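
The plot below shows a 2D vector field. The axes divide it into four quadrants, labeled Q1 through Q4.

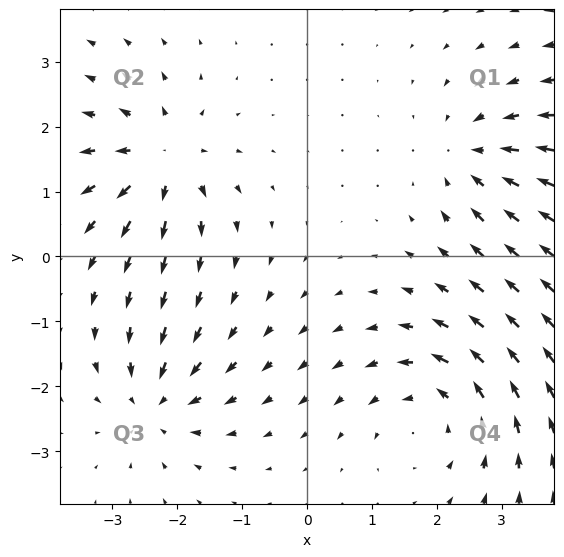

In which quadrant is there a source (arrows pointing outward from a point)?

The source sits at approximately (-2.2, 1.5), which lies in quadrant Q2. The divergence there is about +5, positive as expected for a source.

Q2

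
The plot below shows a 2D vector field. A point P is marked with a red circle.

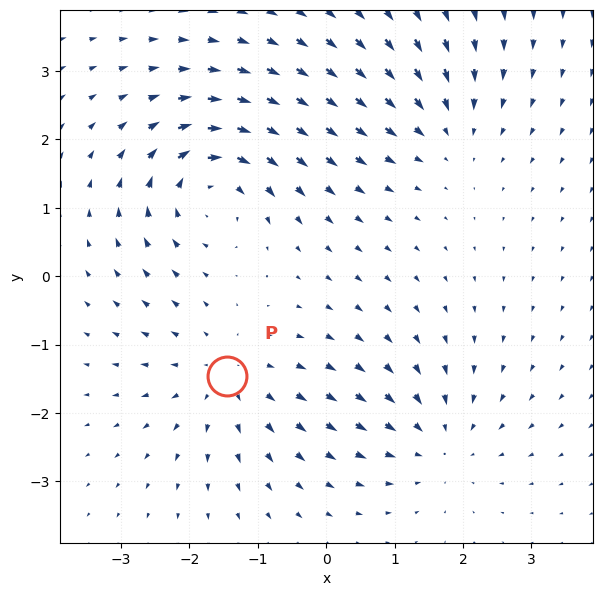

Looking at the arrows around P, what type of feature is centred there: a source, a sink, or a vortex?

At P (-1.4, -1.5) the arrows spread outward. Divergence about +4, curl ≈0 — positive divergence with near-zero curl is a source.

source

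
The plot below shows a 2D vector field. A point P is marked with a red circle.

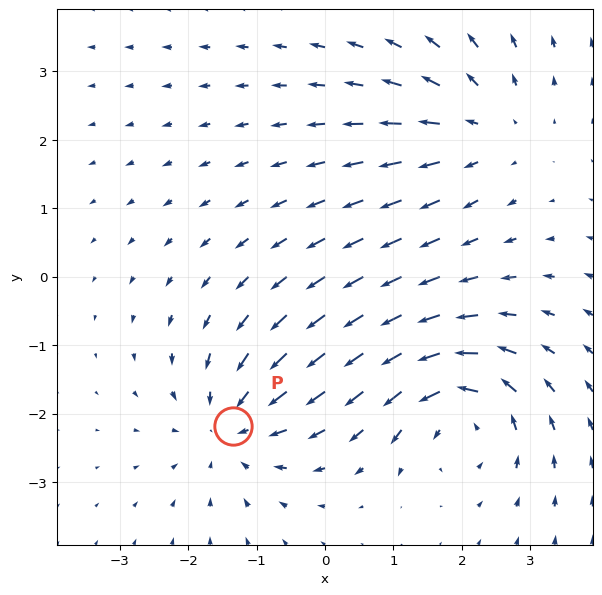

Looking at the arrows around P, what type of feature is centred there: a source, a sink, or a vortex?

At P (-1.3, -2.2) the arrows converge inward. Divergence about -5, curl ≈0 — negative divergence with near-zero curl is a sink.

sink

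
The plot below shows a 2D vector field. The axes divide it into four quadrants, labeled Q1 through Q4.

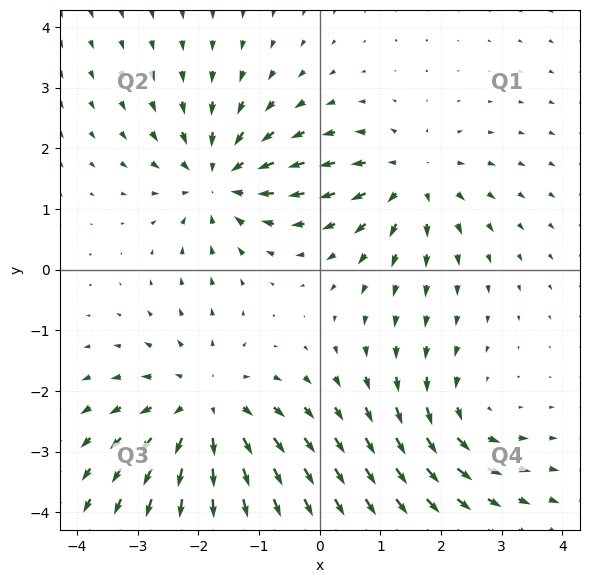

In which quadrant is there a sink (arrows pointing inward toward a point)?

Q2

The sink sits at approximately (-1.7, 1.5), which lies in quadrant Q2. The divergence there is about -4, negative as expected for a sink.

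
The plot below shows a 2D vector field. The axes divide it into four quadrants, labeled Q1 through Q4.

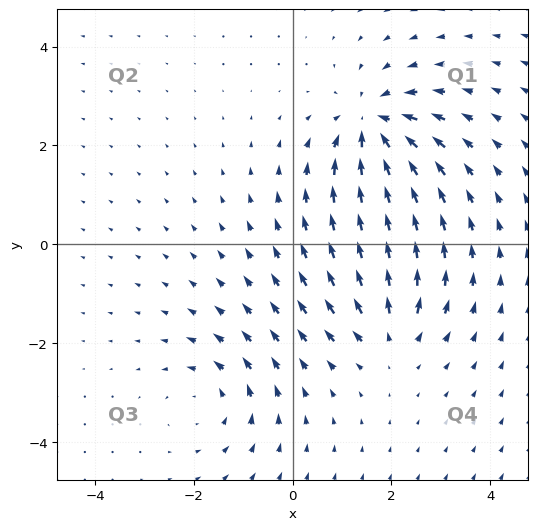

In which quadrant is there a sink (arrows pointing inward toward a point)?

Q1

The sink sits at approximately (1.6, 2.4), which lies in quadrant Q1. The divergence there is about -6, negative as expected for a sink.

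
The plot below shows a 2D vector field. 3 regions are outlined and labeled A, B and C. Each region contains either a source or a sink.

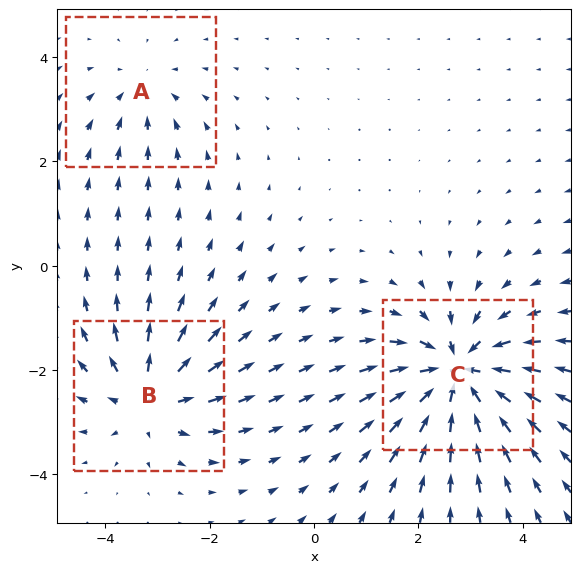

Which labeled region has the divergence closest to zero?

Divergence at each region's feature centre — A: about -2, B: about +3, C: about -5. Region A is closest to zero.

A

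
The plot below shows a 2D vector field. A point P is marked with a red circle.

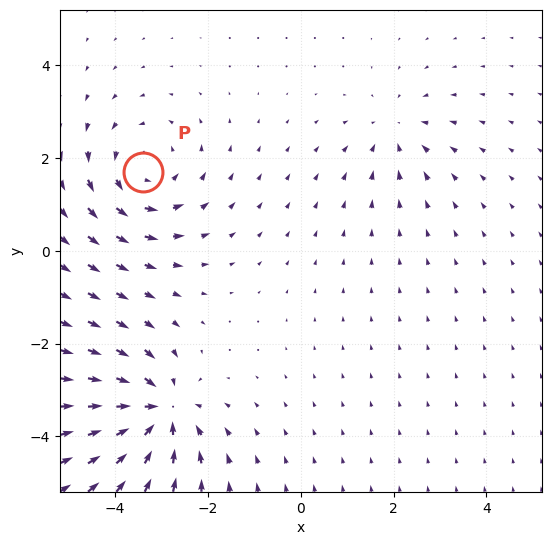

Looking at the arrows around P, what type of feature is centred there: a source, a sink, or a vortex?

vortex

At P (-3.4, 1.7) the arrows circulate counterclockwise. Divergence ≈0, curl about +4 — near-zero divergence with nonzero curl is a vortex.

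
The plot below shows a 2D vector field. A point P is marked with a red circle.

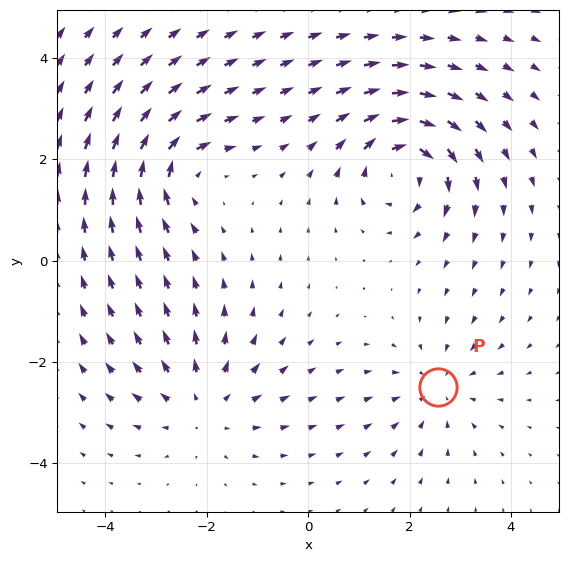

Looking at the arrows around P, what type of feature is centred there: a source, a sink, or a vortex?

At P (2.6, -2.5) the arrows converge inward. Divergence about -3, curl ≈0 — negative divergence with near-zero curl is a sink.

sink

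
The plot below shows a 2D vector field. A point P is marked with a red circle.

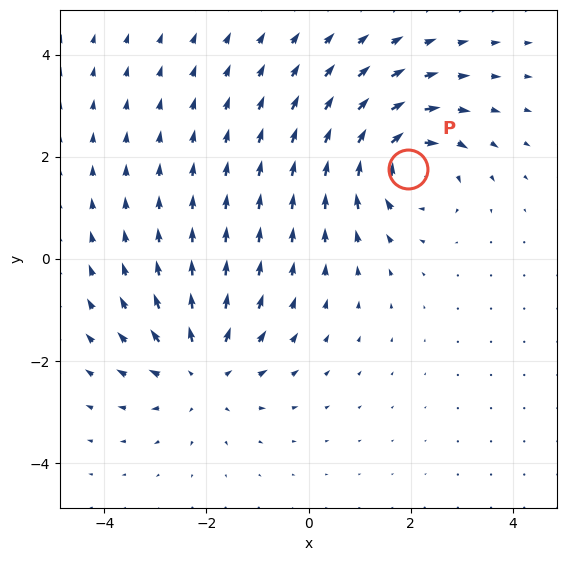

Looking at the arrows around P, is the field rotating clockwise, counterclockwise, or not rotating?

Near P at (1.9, 1.8) the arrows circulate clockwise. The curl (z-component) there is about -5; negative curl means clockwise rotation.

clockwise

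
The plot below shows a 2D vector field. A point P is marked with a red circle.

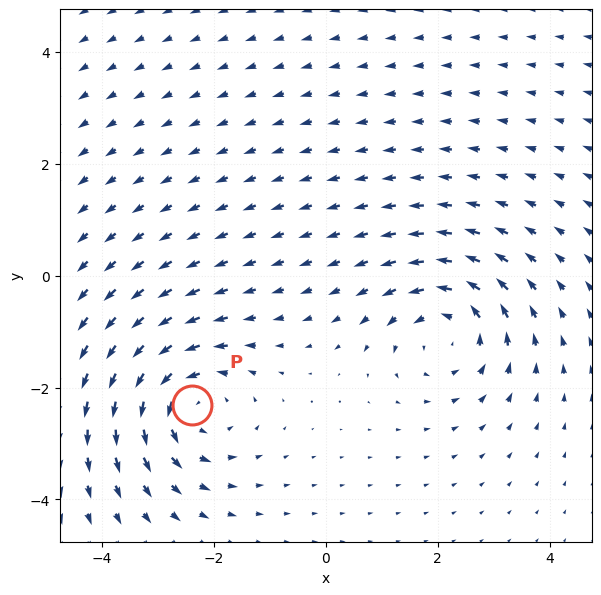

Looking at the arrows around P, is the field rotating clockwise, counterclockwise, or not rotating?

Near P at (-2.4, -2.3) the arrows circulate counterclockwise. The curl (z-component) there is about +4; positive curl means counterclockwise rotation.

counterclockwise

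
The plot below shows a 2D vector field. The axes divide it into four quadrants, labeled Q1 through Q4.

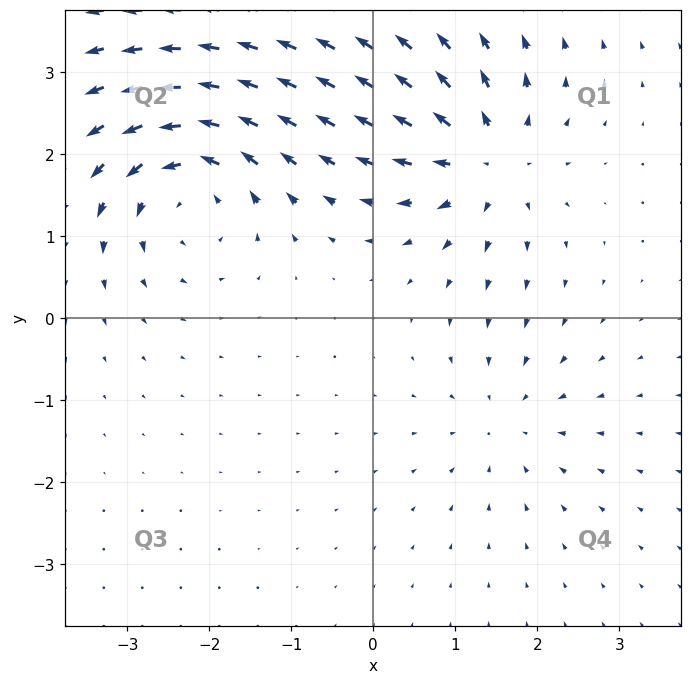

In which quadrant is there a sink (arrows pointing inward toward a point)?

Q4

The sink sits at approximately (1.6, -1.2), which lies in quadrant Q4. The divergence there is about -3, negative as expected for a sink.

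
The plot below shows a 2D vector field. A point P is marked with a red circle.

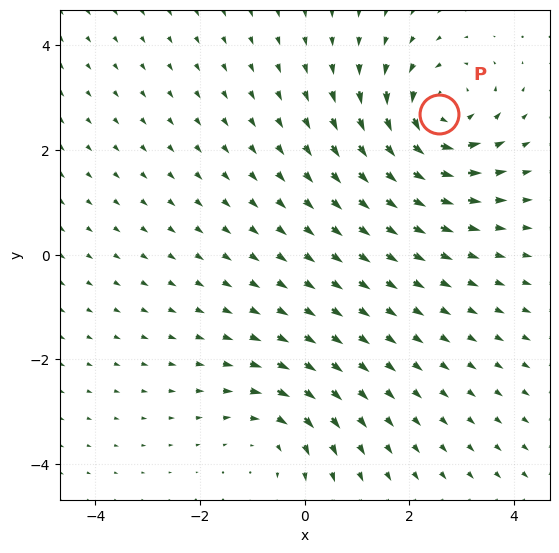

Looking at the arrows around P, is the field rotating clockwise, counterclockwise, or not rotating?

counterclockwise

Near P at (2.6, 2.7) the arrows circulate counterclockwise. The curl (z-component) there is about +5; positive curl means counterclockwise rotation.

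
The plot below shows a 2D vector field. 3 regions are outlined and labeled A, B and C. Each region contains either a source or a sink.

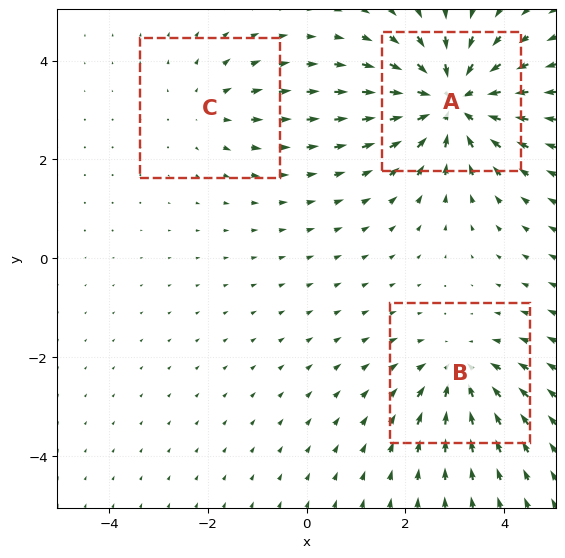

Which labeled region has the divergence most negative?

Divergence at each region's feature centre — A: about -5, B: about -3, C: about +2. Region A is most negative.

A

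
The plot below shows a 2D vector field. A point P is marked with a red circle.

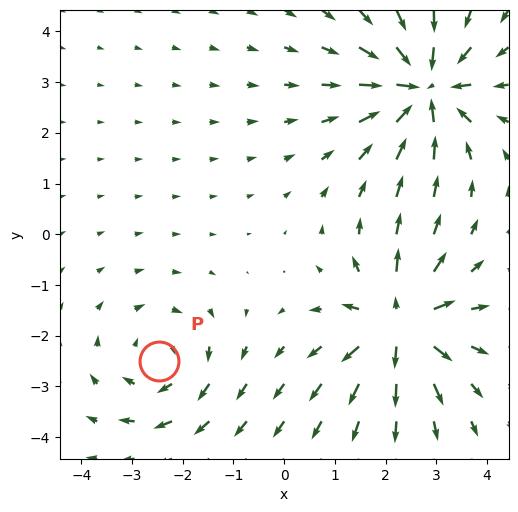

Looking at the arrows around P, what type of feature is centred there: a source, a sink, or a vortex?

At P (-2.5, -2.5) the arrows circulate clockwise. Divergence ≈0, curl about -3 — near-zero divergence with nonzero curl is a vortex.

vortex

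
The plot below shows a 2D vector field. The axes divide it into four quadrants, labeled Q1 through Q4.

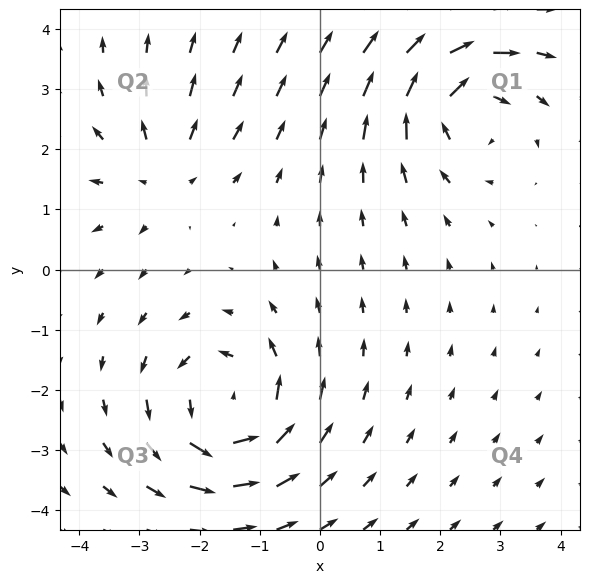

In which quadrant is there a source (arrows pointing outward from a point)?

Q2

The source sits at approximately (-2.7, 1.6), which lies in quadrant Q2. The divergence there is about +3, positive as expected for a source.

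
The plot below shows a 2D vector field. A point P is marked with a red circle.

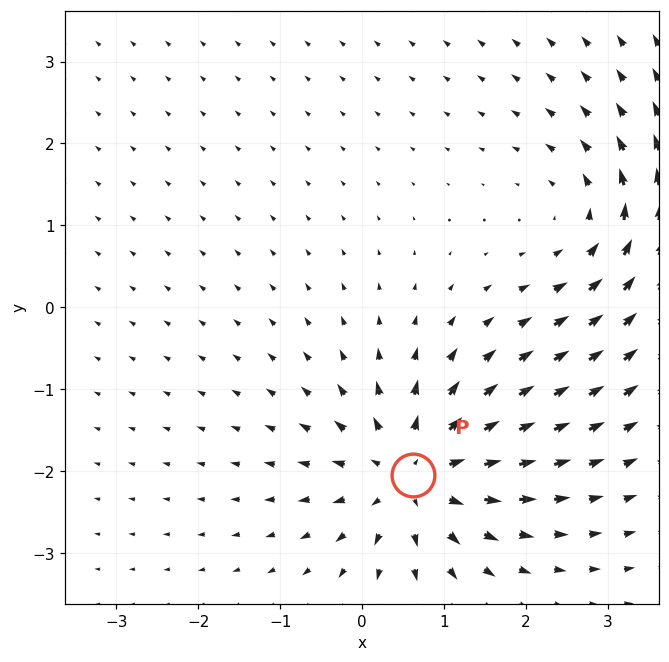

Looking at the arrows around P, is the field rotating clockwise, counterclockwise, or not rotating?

not rotating

Near P at (0.6, -2.0) the arrows show no circulation. The curl there is ≈0.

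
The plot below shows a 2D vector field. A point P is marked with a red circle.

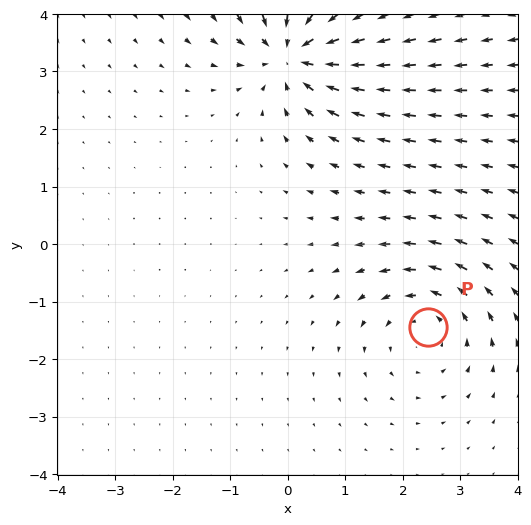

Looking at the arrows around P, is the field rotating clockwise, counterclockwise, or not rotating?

Near P at (2.4, -1.4) the arrows circulate counterclockwise. The curl (z-component) there is about +3; positive curl means counterclockwise rotation.

counterclockwise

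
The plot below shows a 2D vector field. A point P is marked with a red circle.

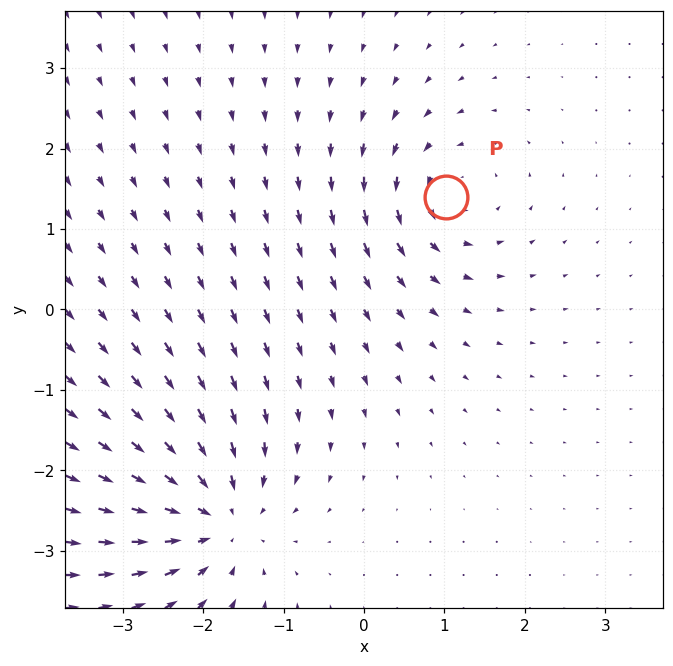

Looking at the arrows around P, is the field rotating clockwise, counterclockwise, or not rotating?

counterclockwise

Near P at (1.0, 1.4) the arrows circulate counterclockwise. The curl (z-component) there is about +4; positive curl means counterclockwise rotation.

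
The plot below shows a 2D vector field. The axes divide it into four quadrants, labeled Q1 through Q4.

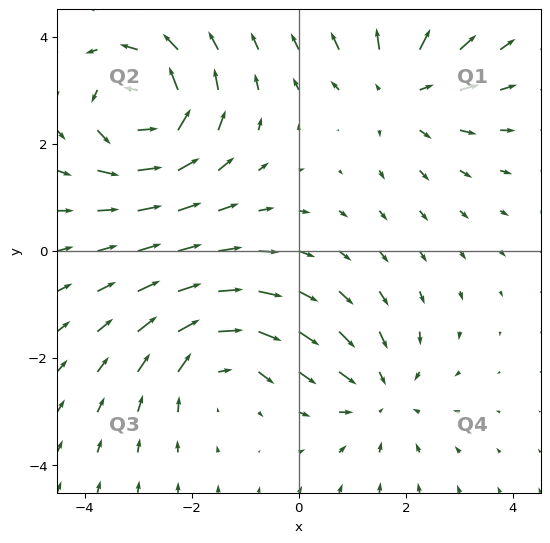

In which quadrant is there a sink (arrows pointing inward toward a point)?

The sink sits at approximately (1.5, -2.7), which lies in quadrant Q4. The divergence there is about -2, negative as expected for a sink.

Q4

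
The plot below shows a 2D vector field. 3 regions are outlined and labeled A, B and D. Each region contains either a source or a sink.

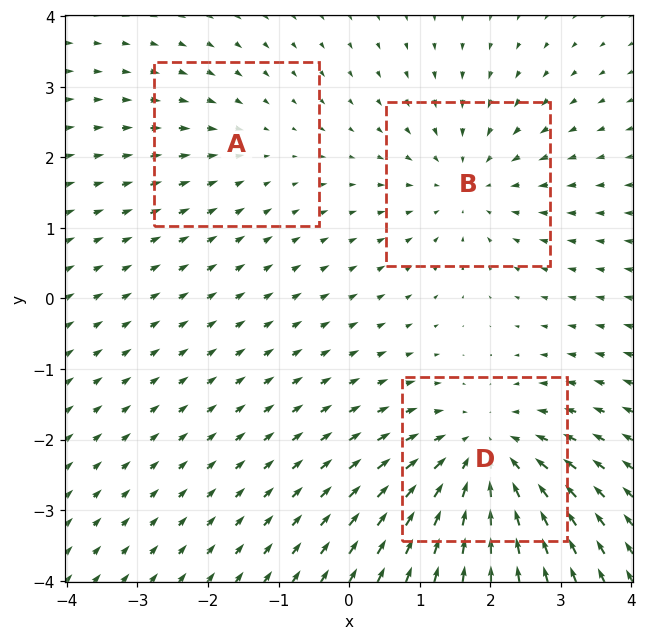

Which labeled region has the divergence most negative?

D

Divergence at each region's feature centre — A: about -2, B: about -3, D: about -5. Region D is most negative.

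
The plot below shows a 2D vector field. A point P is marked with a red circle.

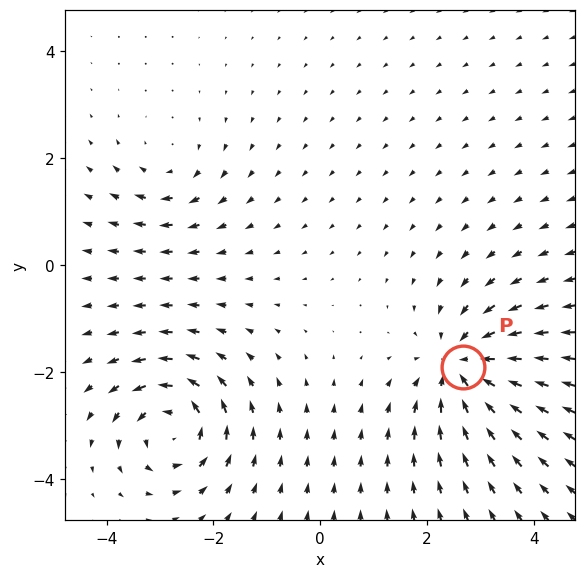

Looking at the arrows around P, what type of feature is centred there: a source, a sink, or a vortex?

sink

At P (2.7, -1.9) the arrows converge inward. Divergence about -5, curl ≈0 — negative divergence with near-zero curl is a sink.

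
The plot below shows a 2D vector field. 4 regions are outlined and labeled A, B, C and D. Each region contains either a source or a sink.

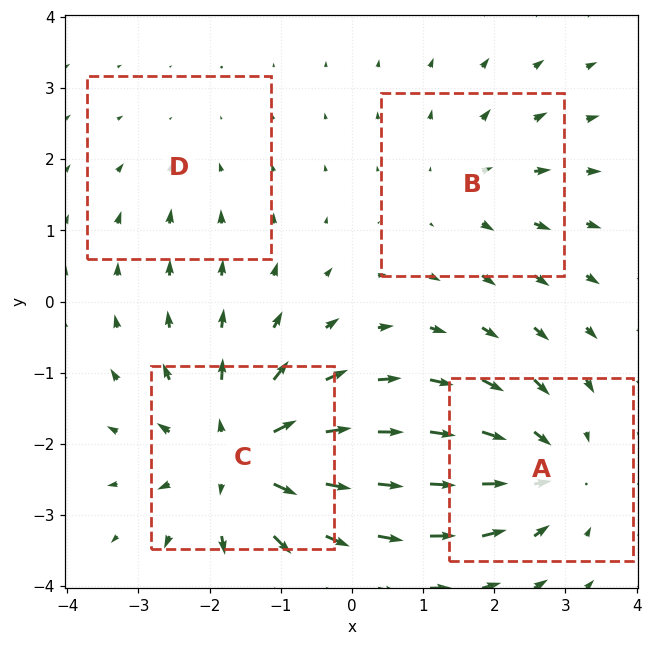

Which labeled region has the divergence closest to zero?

Divergence at each region's feature centre — A: about -4, B: about +3, C: about +6, D: about -2. Region D is closest to zero.

D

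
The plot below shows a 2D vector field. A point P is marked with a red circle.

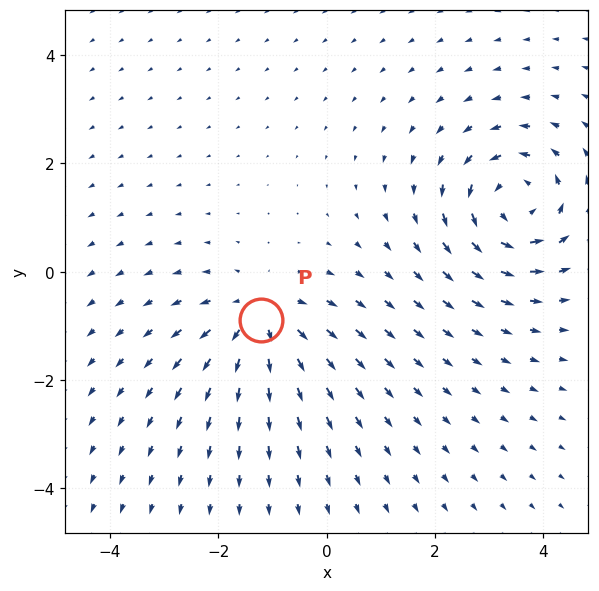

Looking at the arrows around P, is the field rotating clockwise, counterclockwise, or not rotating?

not rotating

Near P at (-1.2, -0.9) the arrows show no circulation. The curl there is ≈0.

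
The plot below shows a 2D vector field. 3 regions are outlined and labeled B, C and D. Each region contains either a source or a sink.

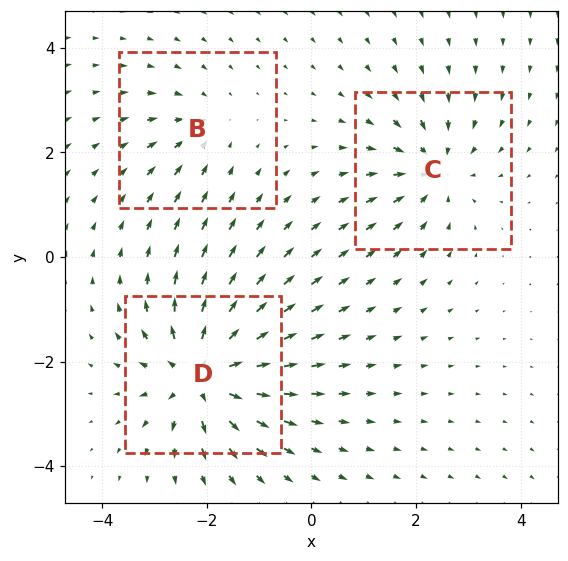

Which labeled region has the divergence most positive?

Divergence at each region's feature centre — B: about -2, C: about -4, D: about +6. Region D is most positive.

D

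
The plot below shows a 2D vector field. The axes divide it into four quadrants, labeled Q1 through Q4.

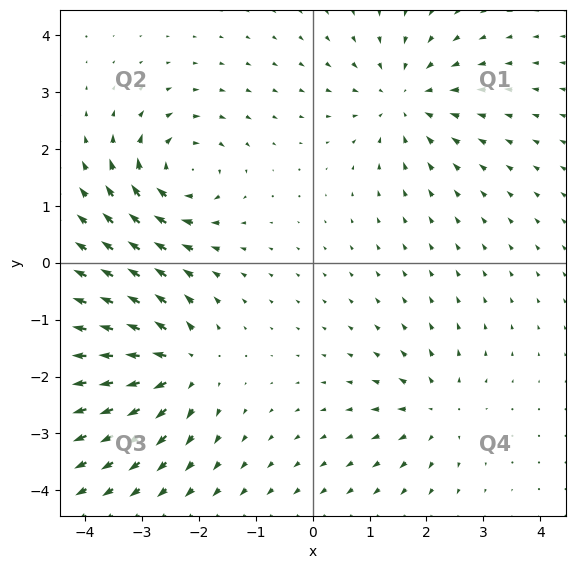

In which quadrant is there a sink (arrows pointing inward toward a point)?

Q1

The sink sits at approximately (1.6, 2.9), which lies in quadrant Q1. The divergence there is about -4, negative as expected for a sink.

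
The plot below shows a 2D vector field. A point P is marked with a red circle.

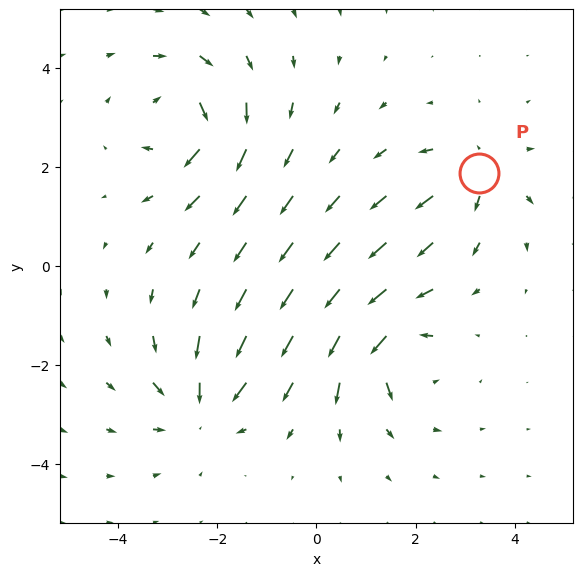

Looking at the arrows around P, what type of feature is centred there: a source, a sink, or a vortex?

At P (3.3, 1.9) the arrows spread outward. Divergence about +5, curl ≈0 — positive divergence with near-zero curl is a source.

source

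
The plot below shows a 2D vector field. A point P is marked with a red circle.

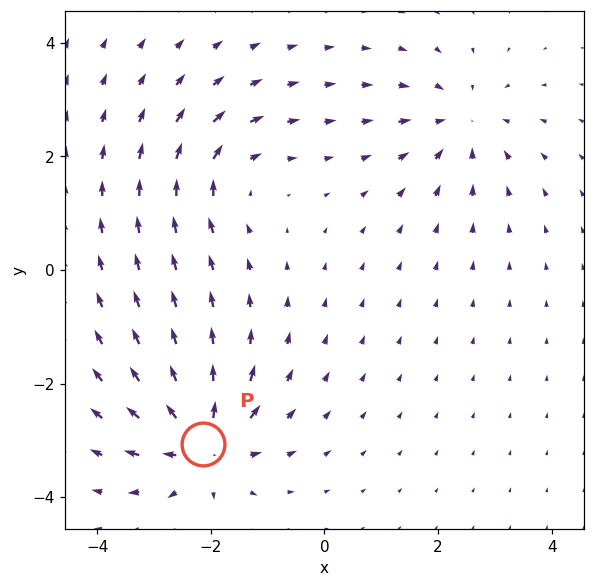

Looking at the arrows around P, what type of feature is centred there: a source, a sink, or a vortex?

source

At P (-2.1, -3.1) the arrows spread outward. Divergence about +7, curl ≈0 — positive divergence with near-zero curl is a source.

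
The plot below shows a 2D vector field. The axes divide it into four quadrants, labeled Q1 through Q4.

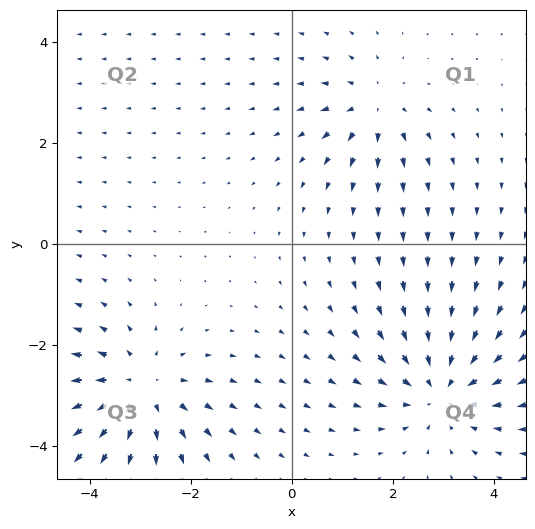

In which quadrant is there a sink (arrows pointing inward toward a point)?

Q4

The sink sits at approximately (3.0, -2.9), which lies in quadrant Q4. The divergence there is about -4, negative as expected for a sink.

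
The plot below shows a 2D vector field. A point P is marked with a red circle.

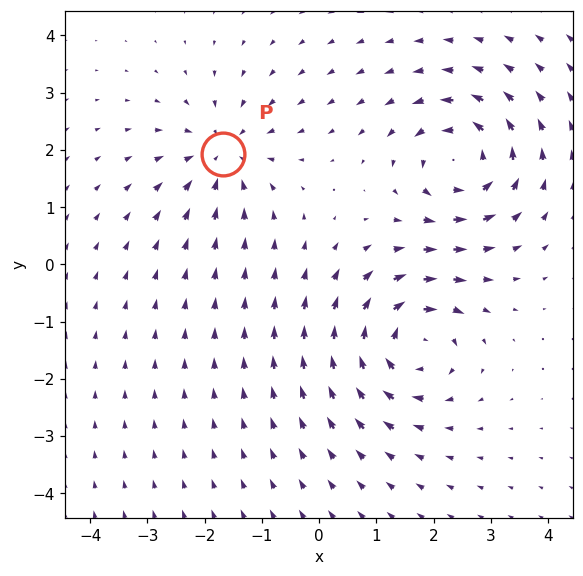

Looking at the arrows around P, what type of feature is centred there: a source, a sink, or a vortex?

At P (-1.7, 1.9) the arrows converge inward. Divergence about -4, curl ≈0 — negative divergence with near-zero curl is a sink.

sink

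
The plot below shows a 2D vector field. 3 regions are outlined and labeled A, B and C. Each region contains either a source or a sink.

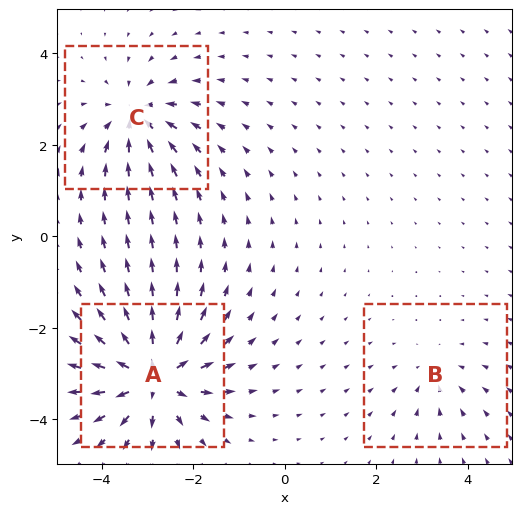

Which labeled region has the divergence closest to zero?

Divergence at each region's feature centre — A: about +6, B: about -2, C: about -4. Region B is closest to zero.

B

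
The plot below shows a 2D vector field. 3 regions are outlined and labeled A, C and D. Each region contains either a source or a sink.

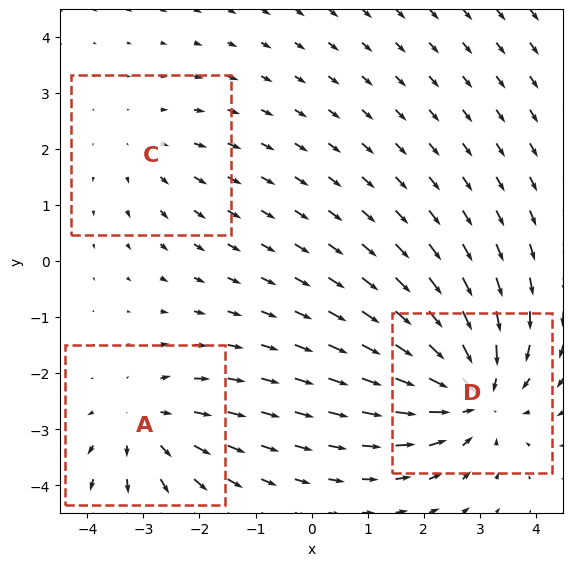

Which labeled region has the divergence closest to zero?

C

Divergence at each region's feature centre — A: about +3, C: about +2, D: about -5. Region C is closest to zero.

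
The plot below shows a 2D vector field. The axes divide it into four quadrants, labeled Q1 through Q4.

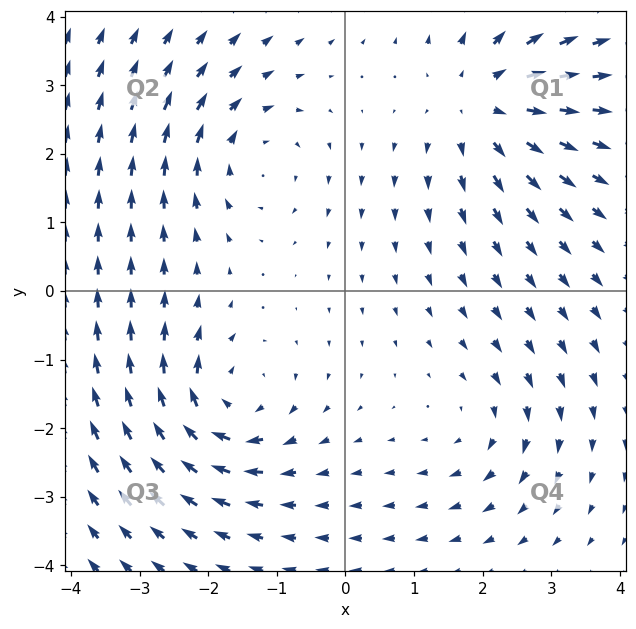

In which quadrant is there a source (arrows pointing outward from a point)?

The source sits at approximately (2.0, 2.7), which lies in quadrant Q1. The divergence there is about +4, positive as expected for a source.

Q1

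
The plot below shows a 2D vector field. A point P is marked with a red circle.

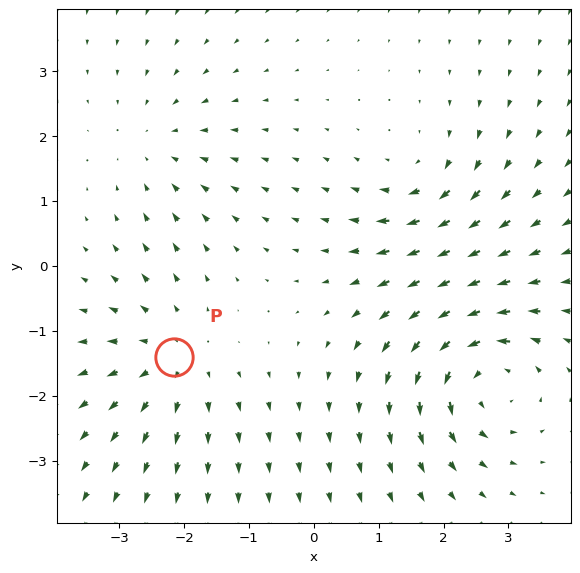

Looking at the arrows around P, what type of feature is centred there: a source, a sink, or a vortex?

At P (-2.2, -1.4) the arrows spread outward. Divergence about +4, curl ≈0 — positive divergence with near-zero curl is a source.

source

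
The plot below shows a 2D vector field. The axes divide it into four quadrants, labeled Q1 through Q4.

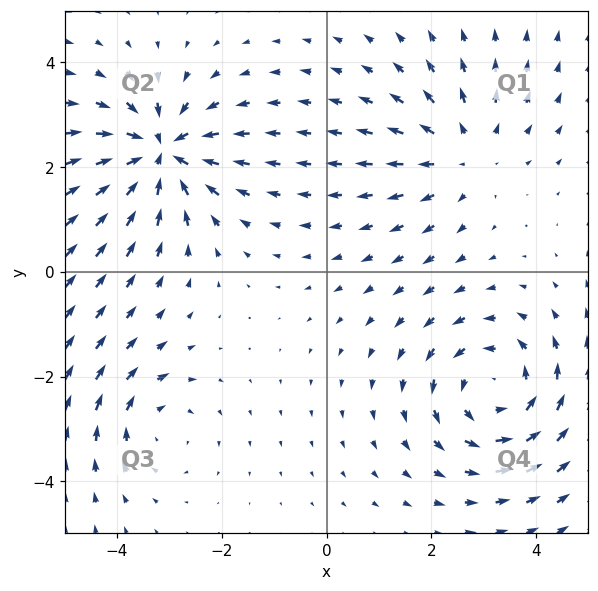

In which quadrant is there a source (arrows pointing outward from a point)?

Q1

The source sits at approximately (2.6, 2.2), which lies in quadrant Q1. The divergence there is about +3, positive as expected for a source.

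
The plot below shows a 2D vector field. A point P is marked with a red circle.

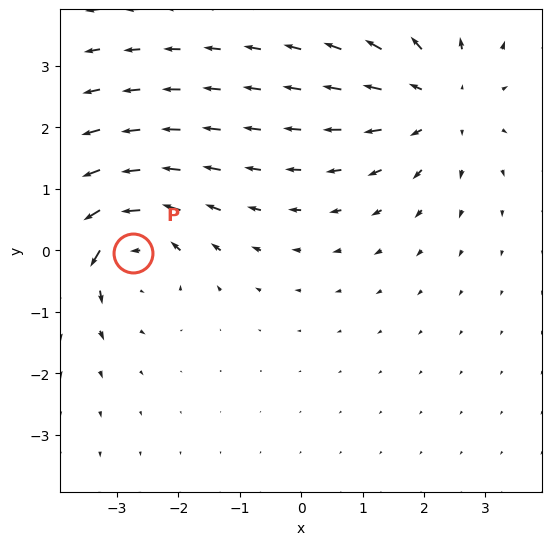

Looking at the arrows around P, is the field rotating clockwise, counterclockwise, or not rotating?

counterclockwise

Near P at (-2.7, -0.1) the arrows circulate counterclockwise. The curl (z-component) there is about +5; positive curl means counterclockwise rotation.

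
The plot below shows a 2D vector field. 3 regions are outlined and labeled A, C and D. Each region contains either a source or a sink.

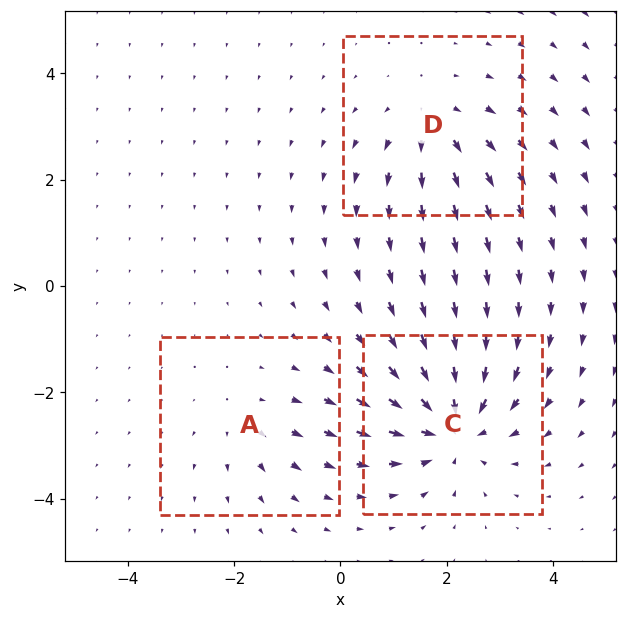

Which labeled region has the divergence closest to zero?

A

Divergence at each region's feature centre — A: about +2, C: about -5, D: about +3. Region A is closest to zero.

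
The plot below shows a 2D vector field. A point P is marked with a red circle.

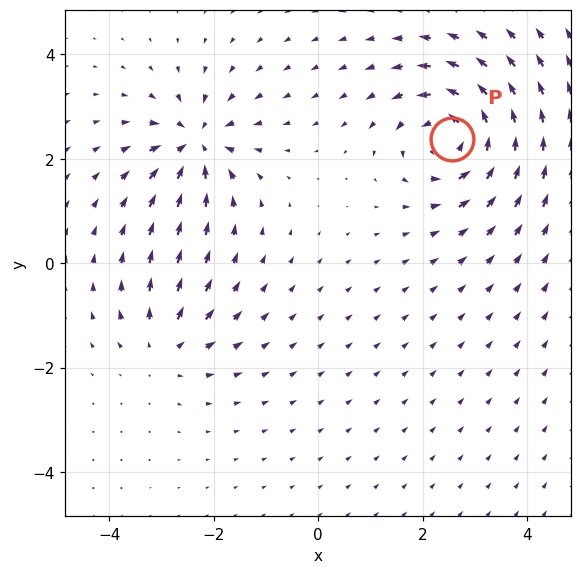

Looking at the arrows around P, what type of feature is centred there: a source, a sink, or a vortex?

vortex

At P (2.6, 2.4) the arrows circulate counterclockwise. Divergence ≈0, curl about +6 — near-zero divergence with nonzero curl is a vortex.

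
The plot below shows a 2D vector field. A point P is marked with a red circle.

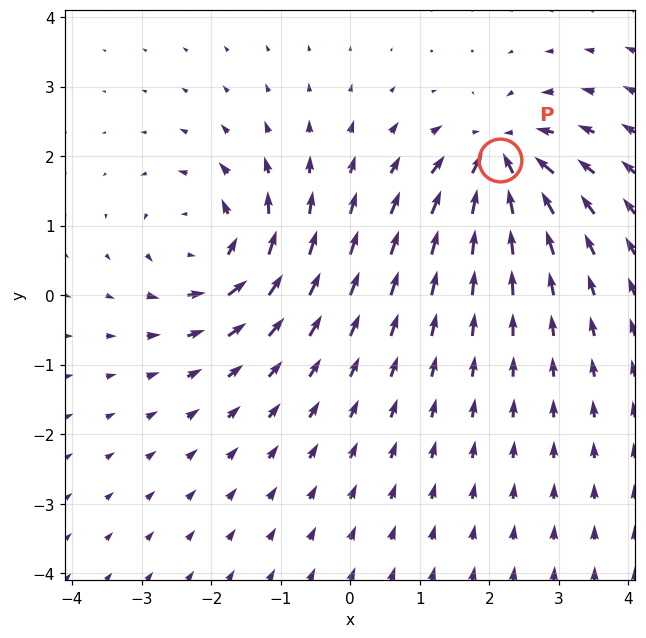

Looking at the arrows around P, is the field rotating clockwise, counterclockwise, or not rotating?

Near P at (2.1, 1.9) the arrows show no circulation. The curl there is ≈0.

not rotating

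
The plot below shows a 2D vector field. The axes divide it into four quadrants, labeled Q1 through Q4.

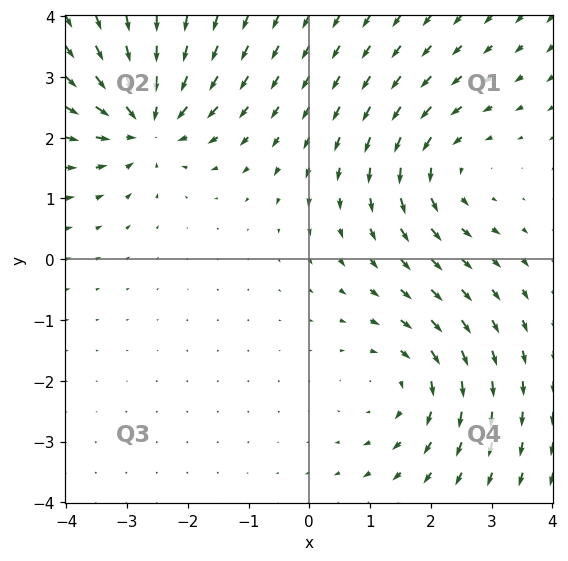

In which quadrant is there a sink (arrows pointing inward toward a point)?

The sink sits at approximately (-2.7, 2.3), which lies in quadrant Q2. The divergence there is about -5, negative as expected for a sink.

Q2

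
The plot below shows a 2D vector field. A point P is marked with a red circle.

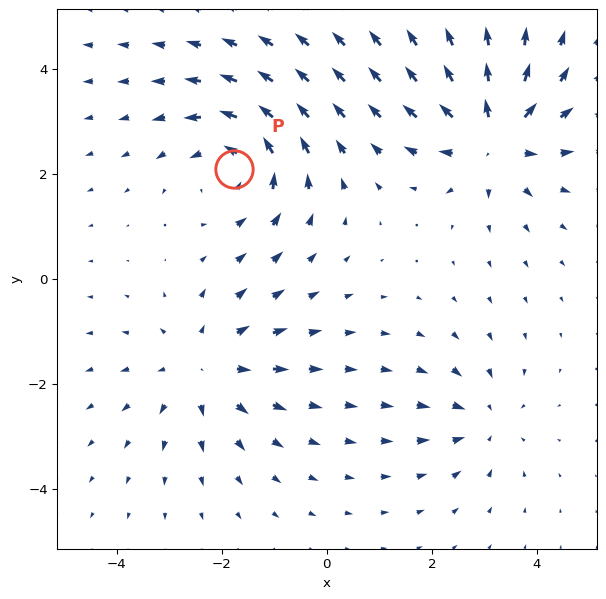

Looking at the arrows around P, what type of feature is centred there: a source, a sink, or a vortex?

vortex

At P (-1.8, 2.1) the arrows circulate counterclockwise. Divergence ≈0, curl about +5 — near-zero divergence with nonzero curl is a vortex.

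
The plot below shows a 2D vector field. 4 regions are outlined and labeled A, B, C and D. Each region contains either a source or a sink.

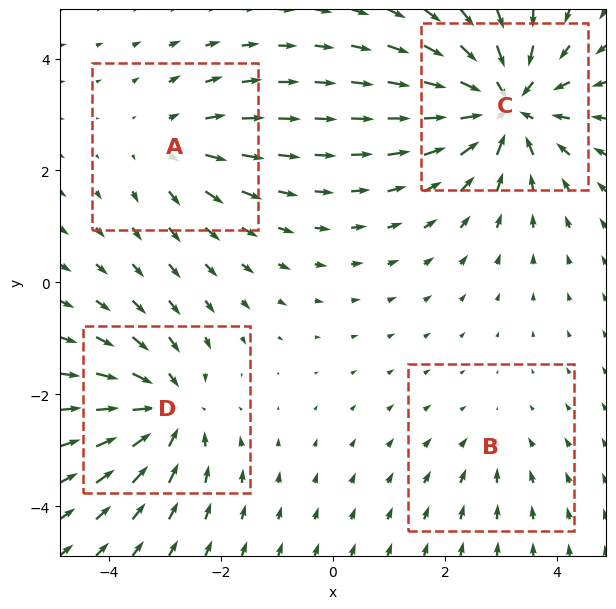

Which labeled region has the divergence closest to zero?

Divergence at each region's feature centre — A: about +3, B: about -2, C: about -7, D: about -5. Region B is closest to zero.

B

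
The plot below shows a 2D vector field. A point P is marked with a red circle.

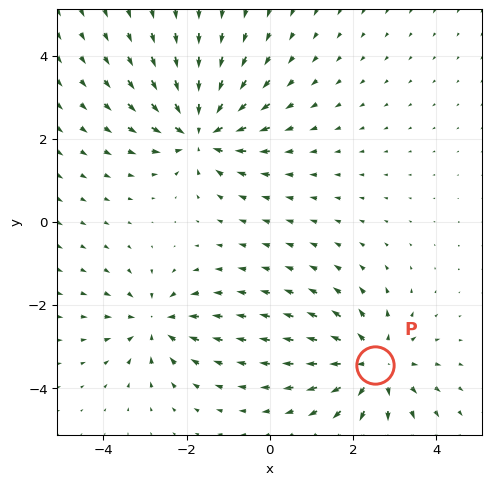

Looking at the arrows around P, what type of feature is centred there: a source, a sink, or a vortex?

At P (2.5, -3.4) the arrows spread outward. Divergence about +4, curl ≈0 — positive divergence with near-zero curl is a source.

source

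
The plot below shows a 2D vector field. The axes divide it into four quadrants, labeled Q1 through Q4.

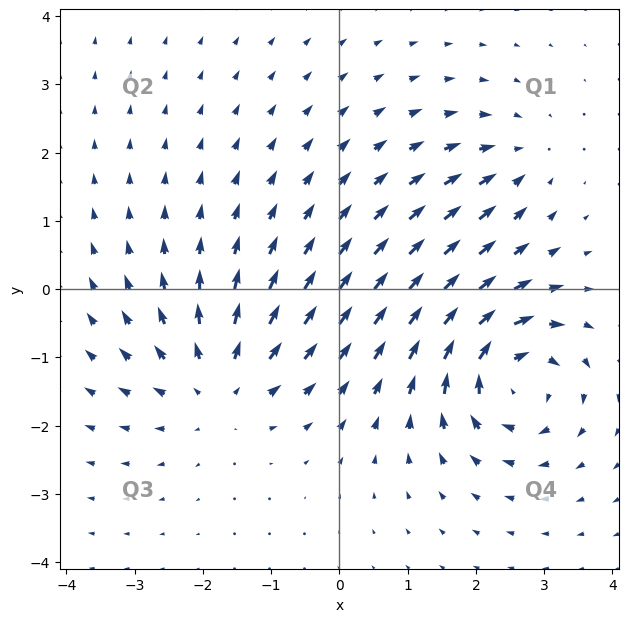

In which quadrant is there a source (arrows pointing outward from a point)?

The source sits at approximately (-1.8, -1.4), which lies in quadrant Q3. The divergence there is about +4, positive as expected for a source.

Q3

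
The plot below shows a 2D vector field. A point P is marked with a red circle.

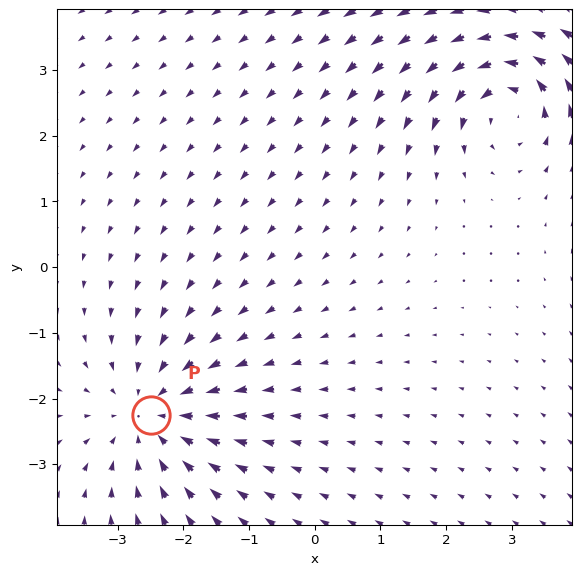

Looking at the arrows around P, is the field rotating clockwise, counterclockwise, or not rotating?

Near P at (-2.5, -2.2) the arrows show no circulation. The curl there is ≈0.

not rotating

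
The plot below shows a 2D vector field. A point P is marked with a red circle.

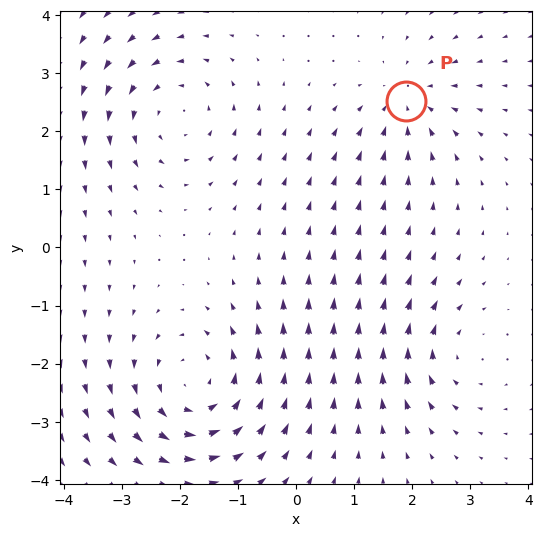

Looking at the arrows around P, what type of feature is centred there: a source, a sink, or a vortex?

sink

At P (1.9, 2.5) the arrows converge inward. Divergence about -3, curl ≈0 — negative divergence with near-zero curl is a sink.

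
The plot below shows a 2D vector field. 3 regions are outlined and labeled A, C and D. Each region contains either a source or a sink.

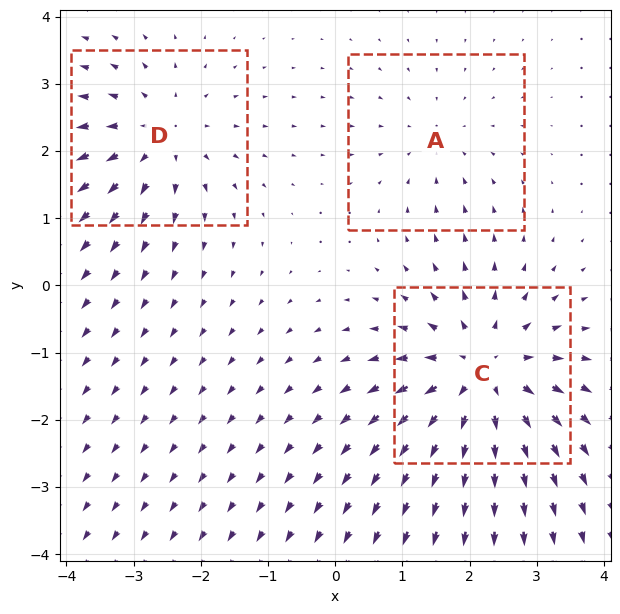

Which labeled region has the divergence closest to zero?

A

Divergence at each region's feature centre — A: about -2, C: about +5, D: about +4. Region A is closest to zero.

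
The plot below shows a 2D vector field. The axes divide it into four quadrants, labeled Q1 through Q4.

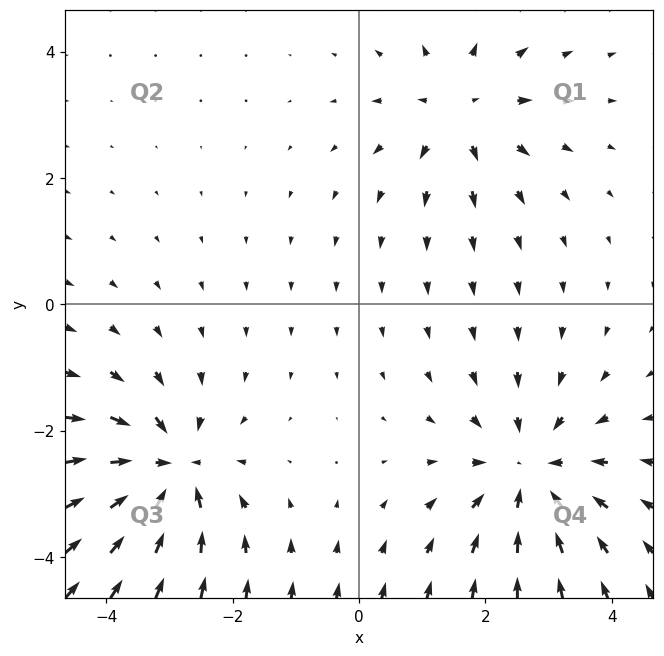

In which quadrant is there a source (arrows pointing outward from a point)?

Q1

The source sits at approximately (1.6, 3.1), which lies in quadrant Q1. The divergence there is about +4, positive as expected for a source.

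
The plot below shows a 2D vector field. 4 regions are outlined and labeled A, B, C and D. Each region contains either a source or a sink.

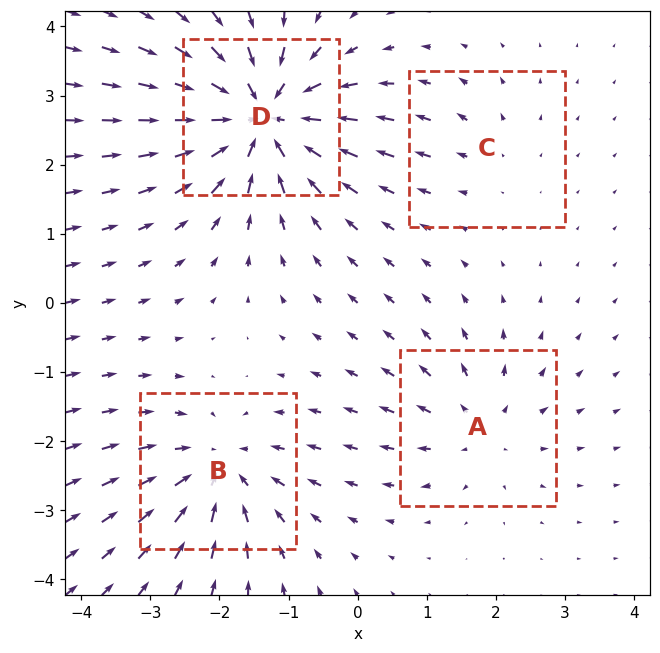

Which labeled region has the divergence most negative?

D

Divergence at each region's feature centre — A: about +4, B: about -5, C: about +2, D: about -8. Region D is most negative.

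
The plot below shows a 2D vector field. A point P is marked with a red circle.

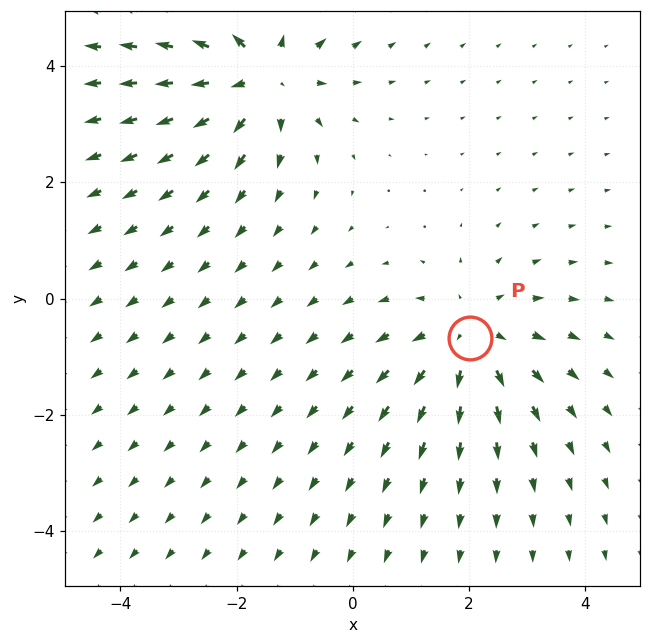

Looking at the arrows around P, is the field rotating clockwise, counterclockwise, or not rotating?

not rotating

Near P at (2.0, -0.7) the arrows show no circulation. The curl there is ≈0.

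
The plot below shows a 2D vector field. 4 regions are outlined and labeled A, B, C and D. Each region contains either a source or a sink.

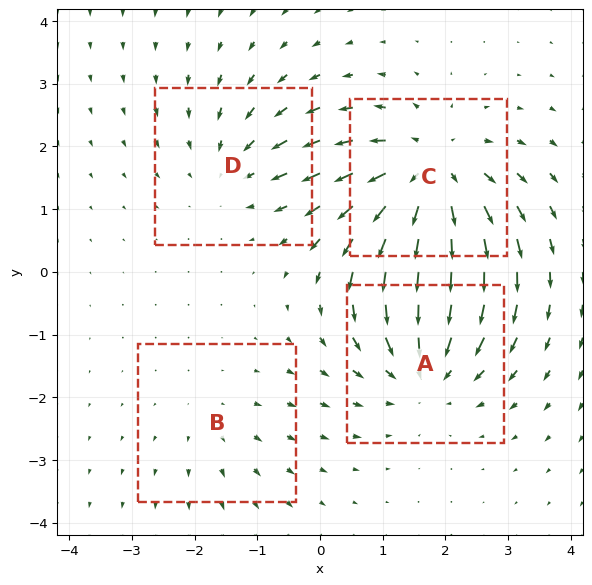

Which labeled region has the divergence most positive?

Divergence at each region's feature centre — A: about -5, B: about +2, C: about +6, D: about -3. Region C is most positive.

C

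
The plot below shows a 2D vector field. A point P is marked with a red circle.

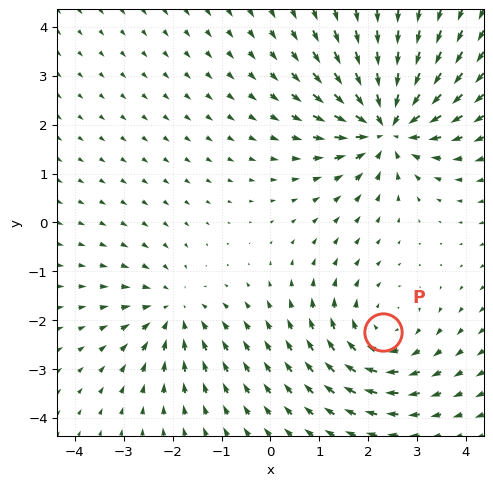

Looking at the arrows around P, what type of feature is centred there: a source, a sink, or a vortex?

vortex

At P (2.3, -2.2) the arrows circulate clockwise. Divergence ≈0, curl about -3 — near-zero divergence with nonzero curl is a vortex.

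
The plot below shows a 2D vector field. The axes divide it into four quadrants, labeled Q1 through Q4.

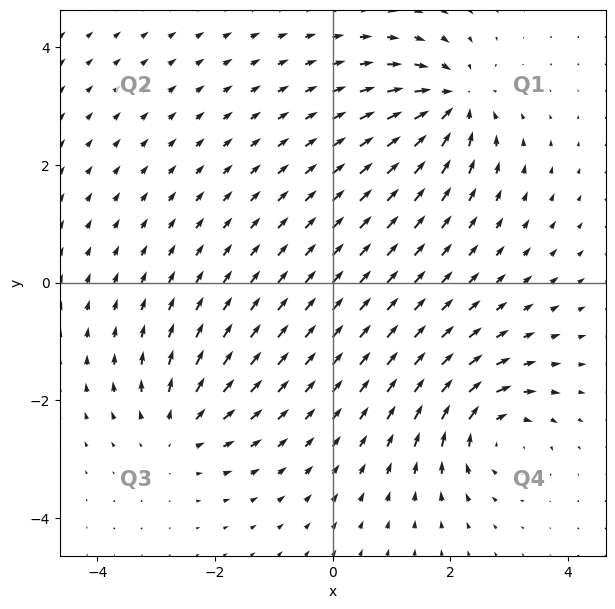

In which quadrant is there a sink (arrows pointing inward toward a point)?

The sink sits at approximately (2.0, 3.1), which lies in quadrant Q1. The divergence there is about -5, negative as expected for a sink.

Q1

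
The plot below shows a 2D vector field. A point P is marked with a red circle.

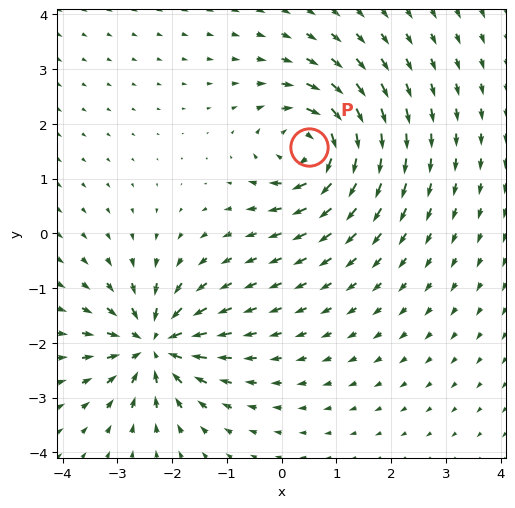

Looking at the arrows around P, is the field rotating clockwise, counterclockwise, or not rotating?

clockwise

Near P at (0.5, 1.6) the arrows circulate clockwise. The curl (z-component) there is about -5; negative curl means clockwise rotation.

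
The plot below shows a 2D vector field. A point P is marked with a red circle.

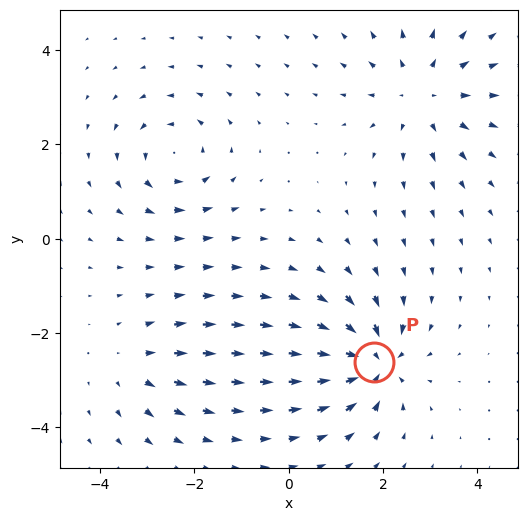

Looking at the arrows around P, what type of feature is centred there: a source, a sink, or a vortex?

At P (1.8, -2.6) the arrows converge inward. Divergence about -7, curl ≈0 — negative divergence with near-zero curl is a sink.

sink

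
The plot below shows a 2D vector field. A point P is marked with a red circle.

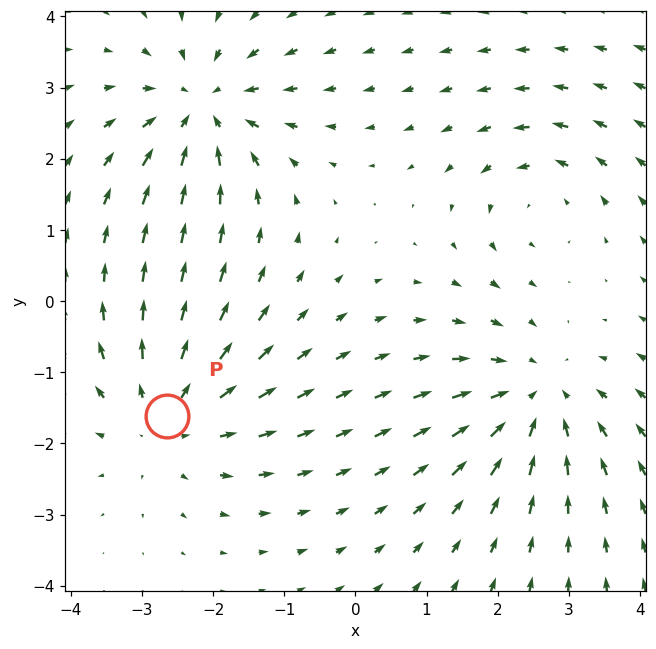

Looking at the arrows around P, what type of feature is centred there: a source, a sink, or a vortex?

At P (-2.6, -1.6) the arrows spread outward. Divergence about +4, curl ≈0 — positive divergence with near-zero curl is a source.

source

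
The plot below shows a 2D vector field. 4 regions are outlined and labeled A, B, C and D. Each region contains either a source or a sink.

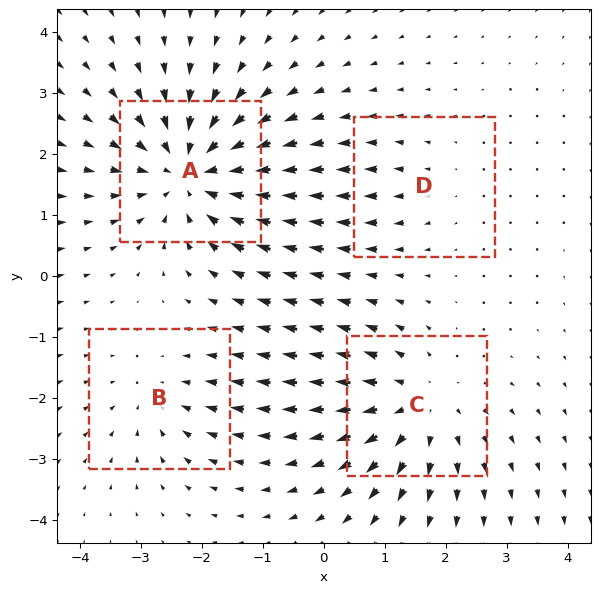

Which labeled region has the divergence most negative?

Divergence at each region's feature centre — A: about -6, B: about -3, C: about +5, D: about +2. Region A is most negative.

A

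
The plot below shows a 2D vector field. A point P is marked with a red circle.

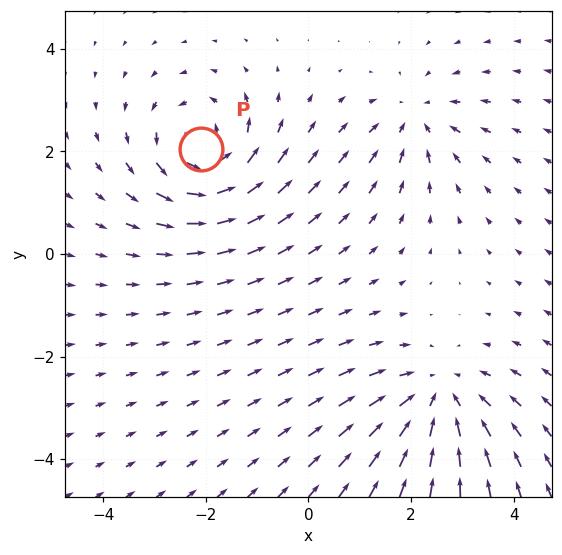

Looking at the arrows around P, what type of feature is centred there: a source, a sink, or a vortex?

vortex

At P (-2.1, 2.0) the arrows circulate counterclockwise. Divergence ≈0, curl about +5 — near-zero divergence with nonzero curl is a vortex.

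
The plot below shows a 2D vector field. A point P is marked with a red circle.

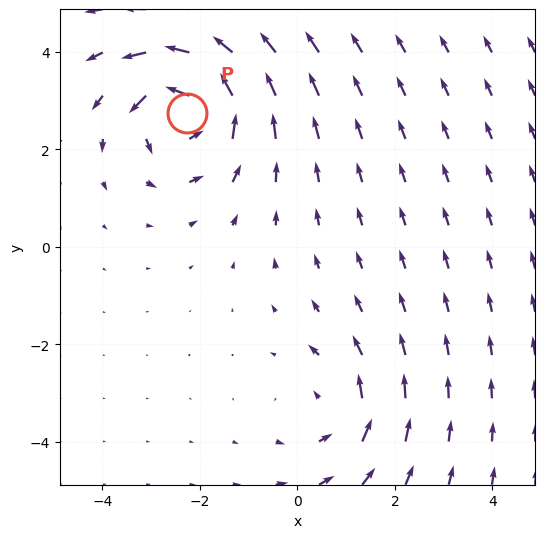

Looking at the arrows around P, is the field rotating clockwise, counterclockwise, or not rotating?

Near P at (-2.3, 2.8) the arrows circulate counterclockwise. The curl (z-component) there is about +5; positive curl means counterclockwise rotation.

counterclockwise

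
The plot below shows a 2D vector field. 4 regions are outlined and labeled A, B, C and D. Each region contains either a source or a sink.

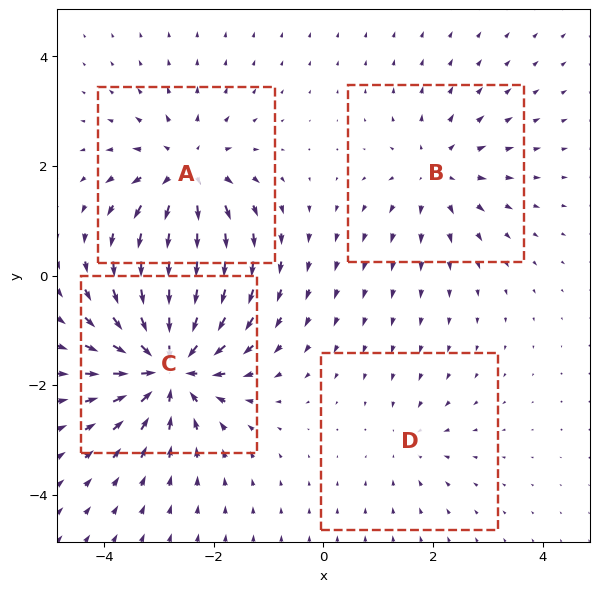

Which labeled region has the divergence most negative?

Divergence at each region's feature centre — A: about +5, B: about +4, C: about -8, D: about -2. Region C is most negative.

C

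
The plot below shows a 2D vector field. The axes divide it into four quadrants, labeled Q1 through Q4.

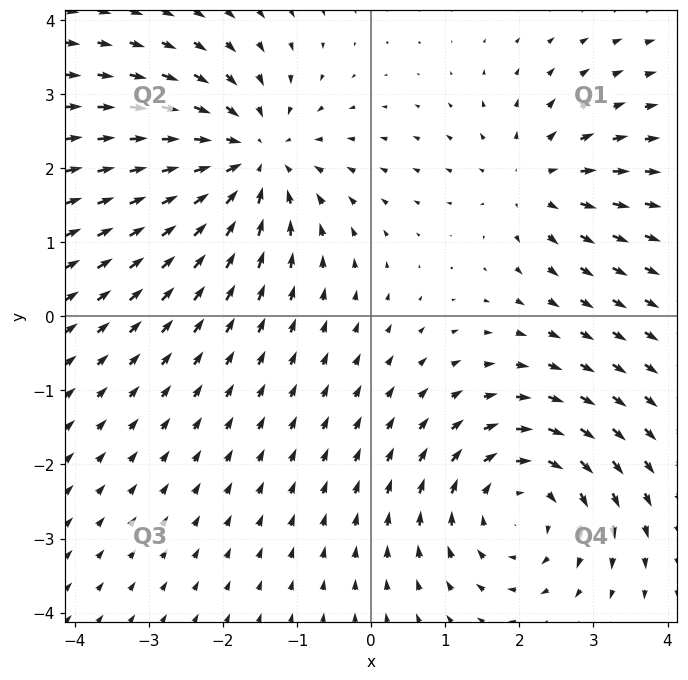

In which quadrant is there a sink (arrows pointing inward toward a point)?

The sink sits at approximately (-1.6, 2.1), which lies in quadrant Q2. The divergence there is about -4, negative as expected for a sink.

Q2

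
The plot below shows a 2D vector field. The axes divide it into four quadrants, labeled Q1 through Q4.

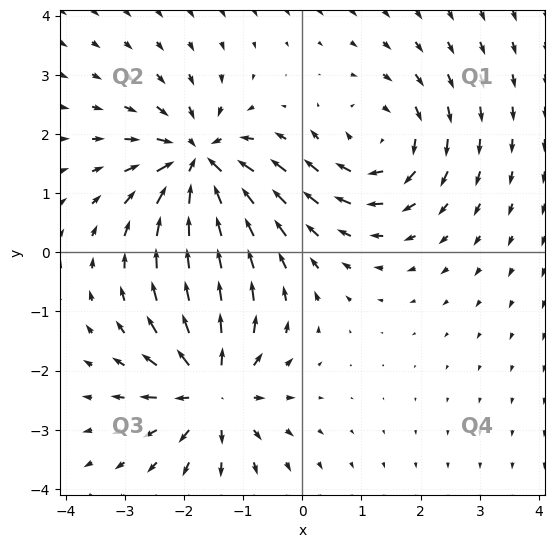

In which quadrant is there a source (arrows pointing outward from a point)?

Q3

The source sits at approximately (-1.5, -2.3), which lies in quadrant Q3. The divergence there is about +6, positive as expected for a source.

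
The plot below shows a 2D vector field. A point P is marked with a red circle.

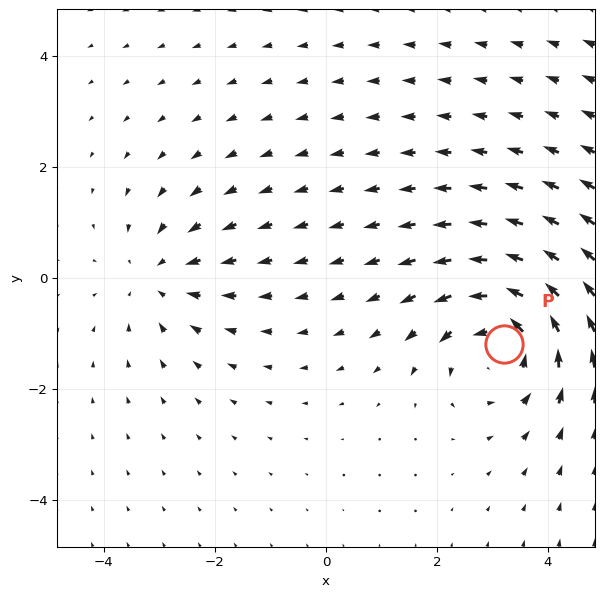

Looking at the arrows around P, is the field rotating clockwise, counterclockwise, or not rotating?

Near P at (3.2, -1.2) the arrows circulate counterclockwise. The curl (z-component) there is about +5; positive curl means counterclockwise rotation.

counterclockwise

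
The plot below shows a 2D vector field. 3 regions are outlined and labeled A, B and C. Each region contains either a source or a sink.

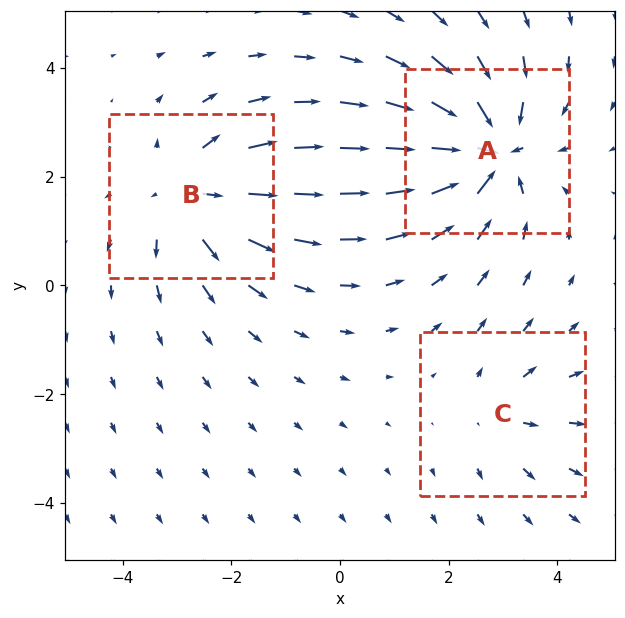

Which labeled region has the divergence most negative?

Divergence at each region's feature centre — A: about -5, B: about +3, C: about +2. Region A is most negative.

A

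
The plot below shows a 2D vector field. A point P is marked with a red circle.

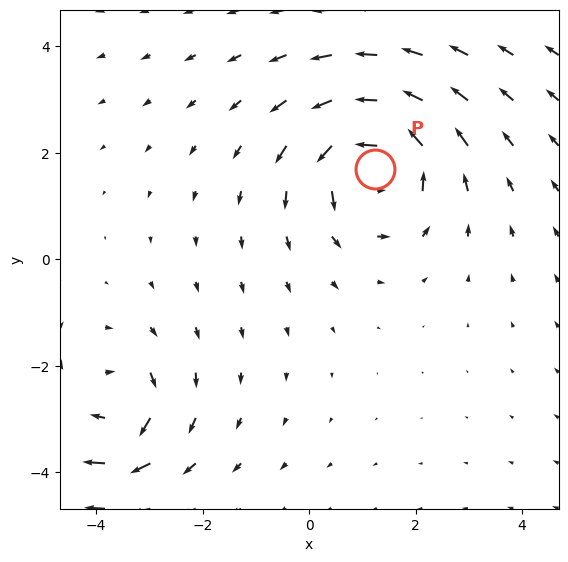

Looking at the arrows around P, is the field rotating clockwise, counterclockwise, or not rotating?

counterclockwise

Near P at (1.2, 1.7) the arrows circulate counterclockwise. The curl (z-component) there is about +5; positive curl means counterclockwise rotation.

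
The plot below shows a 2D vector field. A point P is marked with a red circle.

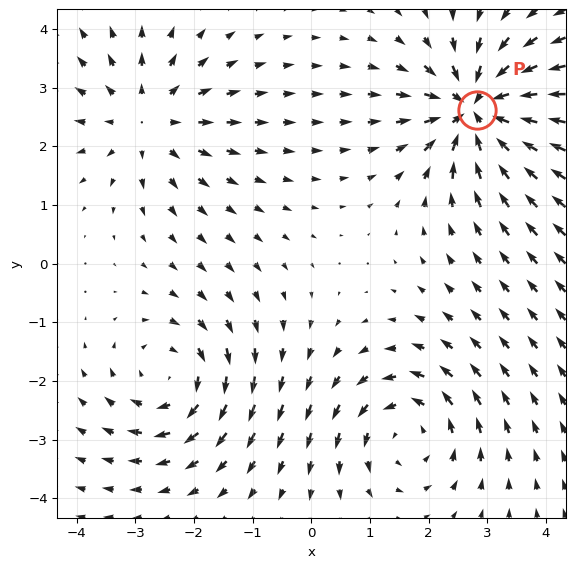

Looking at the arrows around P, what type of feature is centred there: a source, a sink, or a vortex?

sink

At P (2.8, 2.6) the arrows converge inward. Divergence about -5, curl ≈0 — negative divergence with near-zero curl is a sink.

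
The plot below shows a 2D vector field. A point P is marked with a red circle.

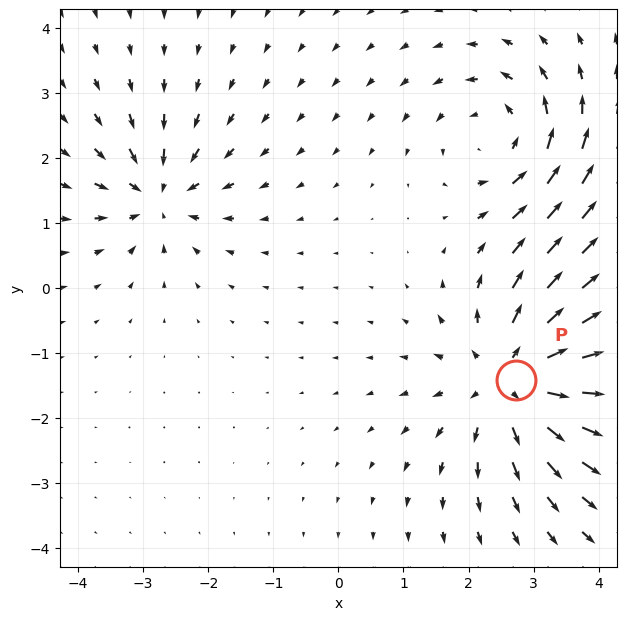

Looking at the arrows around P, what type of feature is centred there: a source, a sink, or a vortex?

source

At P (2.7, -1.4) the arrows spread outward. Divergence about +4, curl ≈0 — positive divergence with near-zero curl is a source.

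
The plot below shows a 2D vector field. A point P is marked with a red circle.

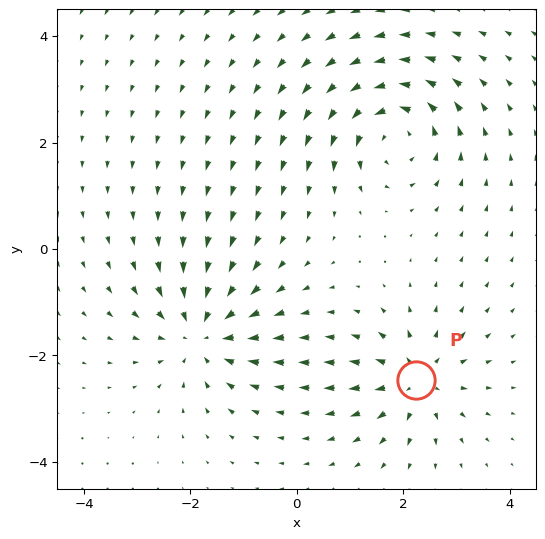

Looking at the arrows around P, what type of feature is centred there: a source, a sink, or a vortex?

source

At P (2.2, -2.5) the arrows spread outward. Divergence about +5, curl ≈0 — positive divergence with near-zero curl is a source.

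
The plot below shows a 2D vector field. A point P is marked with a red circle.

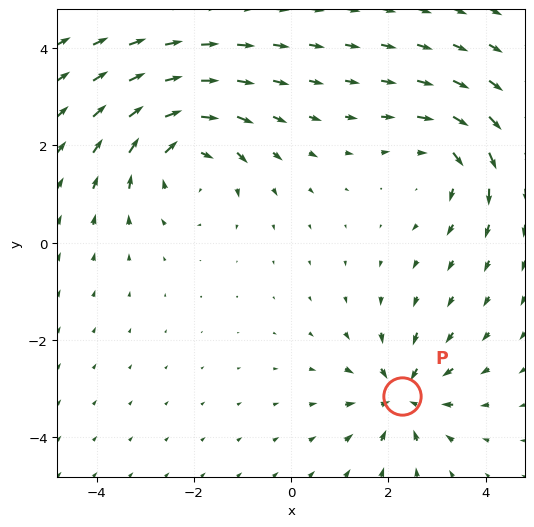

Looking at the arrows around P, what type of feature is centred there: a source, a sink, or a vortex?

sink

At P (2.3, -3.2) the arrows converge inward. Divergence about -5, curl ≈0 — negative divergence with near-zero curl is a sink.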